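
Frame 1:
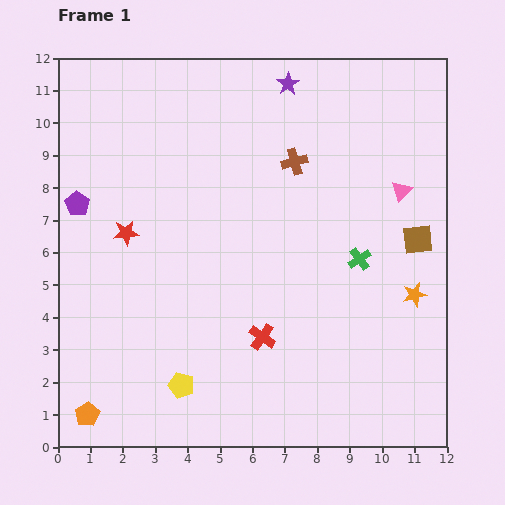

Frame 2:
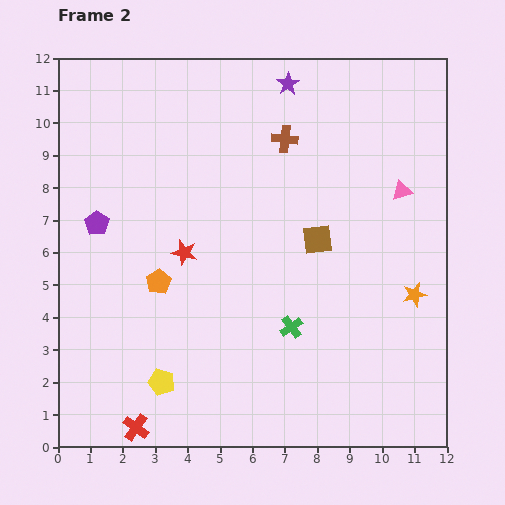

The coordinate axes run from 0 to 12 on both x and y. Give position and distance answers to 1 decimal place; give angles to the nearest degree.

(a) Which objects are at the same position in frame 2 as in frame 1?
the orange star, the pink triangle, the purple star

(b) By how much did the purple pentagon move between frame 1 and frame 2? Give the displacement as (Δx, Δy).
(0.6, -0.6)

The purple pentagon was at (0.6, 7.5) in frame 1 and (1.2, 6.9) in frame 2.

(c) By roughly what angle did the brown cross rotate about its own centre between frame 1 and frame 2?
20° clockwise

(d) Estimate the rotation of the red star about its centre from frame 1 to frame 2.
20° clockwise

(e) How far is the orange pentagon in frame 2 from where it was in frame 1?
4.7

The orange pentagon moved from (0.9, 1.0) to (3.1, 5.1), a distance of √(2.2² + 4.1²) ≈ 4.7.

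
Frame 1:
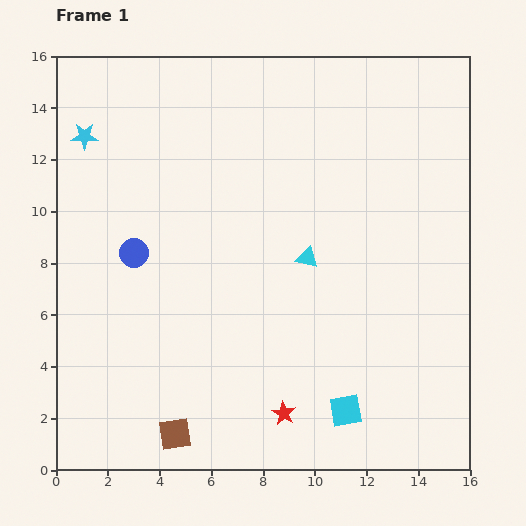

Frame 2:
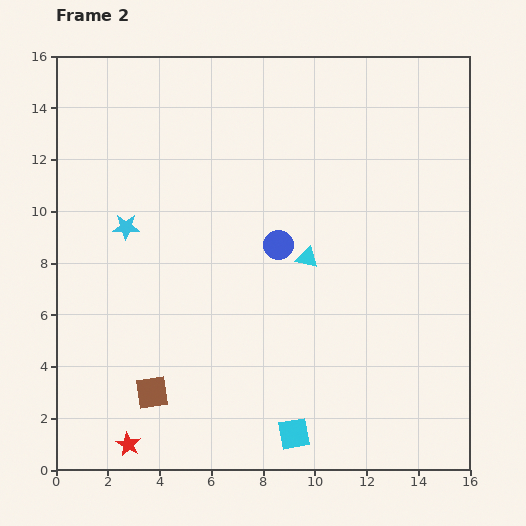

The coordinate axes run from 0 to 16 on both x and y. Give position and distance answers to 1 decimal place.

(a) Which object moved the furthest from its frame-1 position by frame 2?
the red star

(moved 6.1; next 5.6)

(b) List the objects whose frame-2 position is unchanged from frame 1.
the cyan triangle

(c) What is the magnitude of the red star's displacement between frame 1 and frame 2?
6.1

The red star moved from (8.8, 2.2) to (2.8, 1.0), a distance of √(6.0² + 1.2²) ≈ 6.1.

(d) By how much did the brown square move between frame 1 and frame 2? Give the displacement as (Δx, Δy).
(-0.9, 1.6)

The brown square was at (4.6, 1.4) in frame 1 and (3.7, 3.0) in frame 2.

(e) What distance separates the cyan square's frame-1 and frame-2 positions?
2.2

The cyan square moved from (11.2, 2.3) to (9.2, 1.4), a distance of √(2.0² + 0.9²) ≈ 2.2.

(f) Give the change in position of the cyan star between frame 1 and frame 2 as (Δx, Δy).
(1.6, -3.5)

The cyan star was at (1.1, 12.9) in frame 1 and (2.7, 9.4) in frame 2.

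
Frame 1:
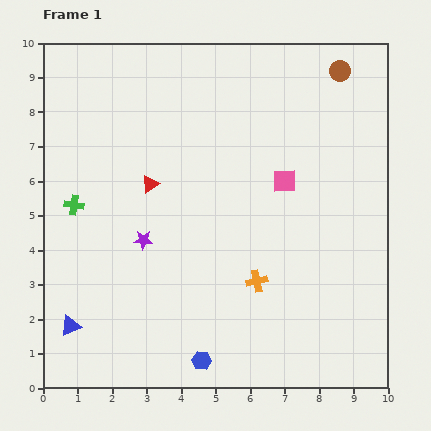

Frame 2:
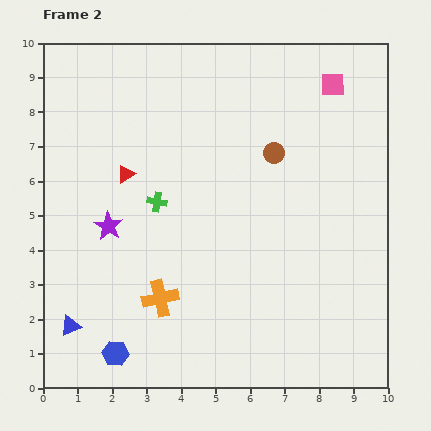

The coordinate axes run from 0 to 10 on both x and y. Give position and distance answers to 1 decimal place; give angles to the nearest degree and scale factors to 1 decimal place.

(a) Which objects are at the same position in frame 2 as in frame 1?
the blue triangle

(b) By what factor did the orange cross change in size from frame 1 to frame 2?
1.7×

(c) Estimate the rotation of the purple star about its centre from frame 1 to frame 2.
29° clockwise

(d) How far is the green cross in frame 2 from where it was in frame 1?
2.4

The green cross moved from (0.9, 5.3) to (3.3, 5.4), a distance of √(2.4² + 0.1²) ≈ 2.4.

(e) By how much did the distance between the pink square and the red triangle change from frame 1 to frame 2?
+2.6

Distance in frame 1: 3.9. Distance in frame 2: 6.5.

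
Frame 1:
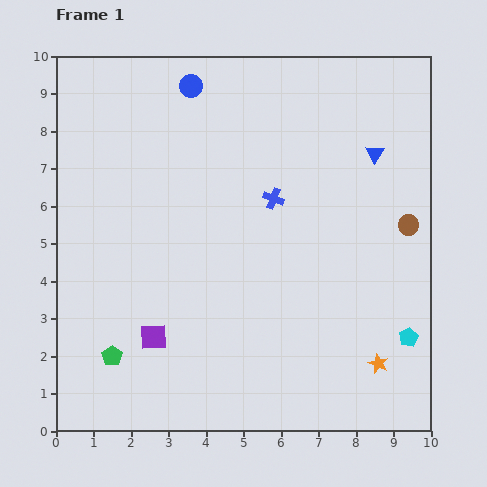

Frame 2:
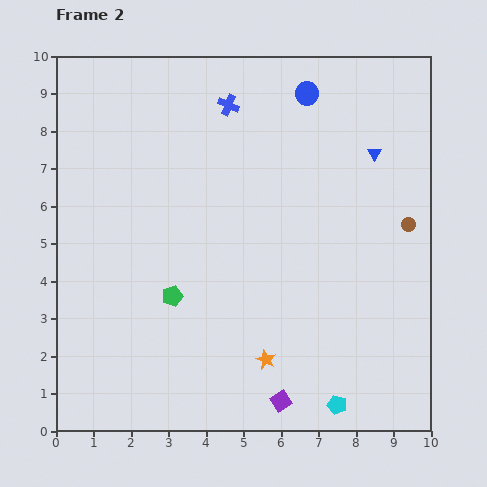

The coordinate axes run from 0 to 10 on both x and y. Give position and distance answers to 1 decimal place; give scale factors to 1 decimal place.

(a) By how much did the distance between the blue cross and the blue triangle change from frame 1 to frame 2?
+1.1

Distance in frame 1: 3.0. Distance in frame 2: 4.1.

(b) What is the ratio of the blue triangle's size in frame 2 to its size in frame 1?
0.7×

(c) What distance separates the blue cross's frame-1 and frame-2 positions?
2.8

The blue cross moved from (5.8, 6.2) to (4.6, 8.7), a distance of √(1.2² + 2.5²) ≈ 2.8.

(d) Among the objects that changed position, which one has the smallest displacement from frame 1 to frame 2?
the green pentagon

(moved 2.3)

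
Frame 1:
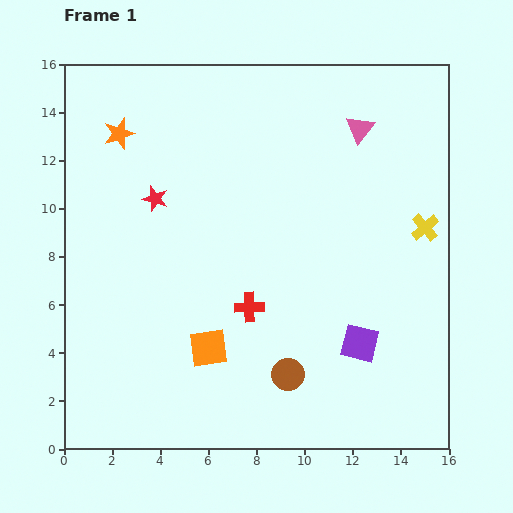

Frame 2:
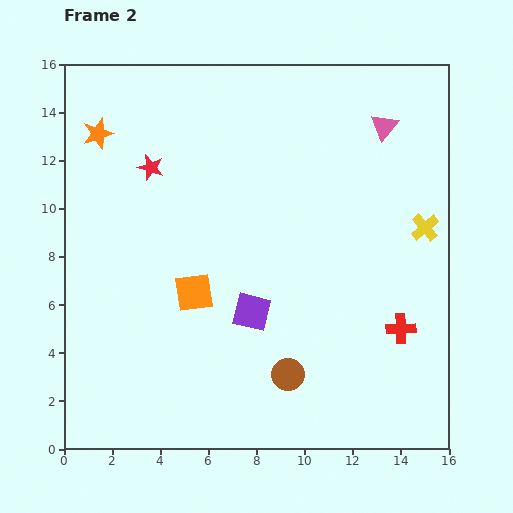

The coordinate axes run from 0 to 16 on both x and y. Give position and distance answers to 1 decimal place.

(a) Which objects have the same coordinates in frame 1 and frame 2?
the yellow cross, the brown circle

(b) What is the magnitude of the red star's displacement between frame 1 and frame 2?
1.3

The red star moved from (3.8, 10.4) to (3.6, 11.7), a distance of √(0.2² + 1.3²) ≈ 1.3.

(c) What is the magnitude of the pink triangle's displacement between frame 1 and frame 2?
1.0

The pink triangle moved from (12.3, 13.3) to (13.3, 13.4), a distance of √(1.0² + 0.1²) ≈ 1.0.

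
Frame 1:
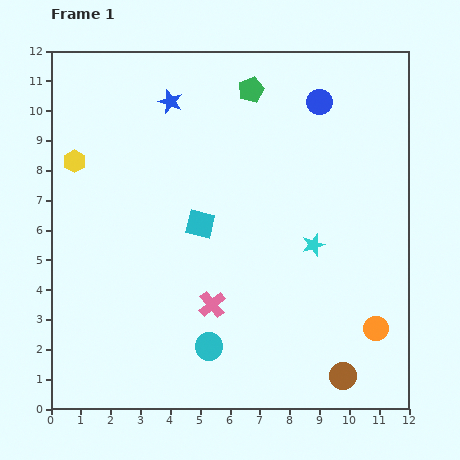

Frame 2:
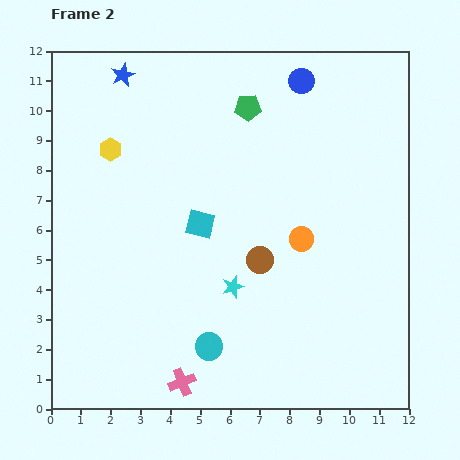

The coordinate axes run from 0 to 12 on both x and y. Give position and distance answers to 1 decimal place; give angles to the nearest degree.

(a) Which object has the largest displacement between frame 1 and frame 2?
the brown circle

(moved 4.8; next 3.9)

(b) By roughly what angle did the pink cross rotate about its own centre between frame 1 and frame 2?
18° clockwise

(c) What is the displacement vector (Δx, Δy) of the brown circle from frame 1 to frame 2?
(-2.8, 3.9)

The brown circle was at (9.8, 1.1) in frame 1 and (7.0, 5.0) in frame 2.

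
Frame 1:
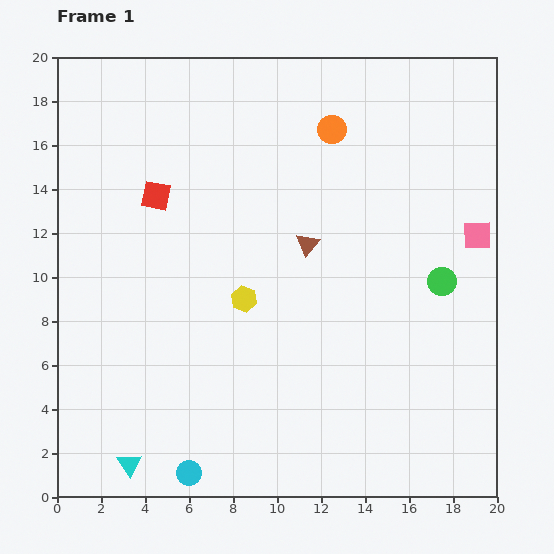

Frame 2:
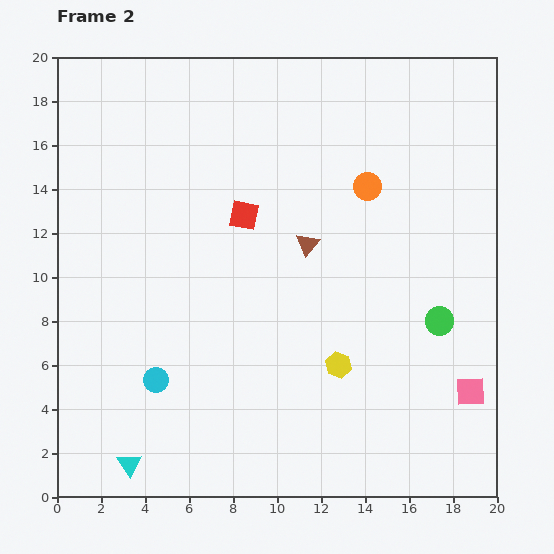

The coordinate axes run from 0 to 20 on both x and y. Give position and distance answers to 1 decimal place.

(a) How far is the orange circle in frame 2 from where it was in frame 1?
3.1

The orange circle moved from (12.5, 16.7) to (14.1, 14.1), a distance of √(1.6² + 2.6²) ≈ 3.1.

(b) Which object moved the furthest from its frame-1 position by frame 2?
the pink square

(moved 7.1; next 5.2)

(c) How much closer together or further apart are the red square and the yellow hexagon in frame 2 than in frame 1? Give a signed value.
+1.8

Distance in frame 1: 6.2. Distance in frame 2: 8.0.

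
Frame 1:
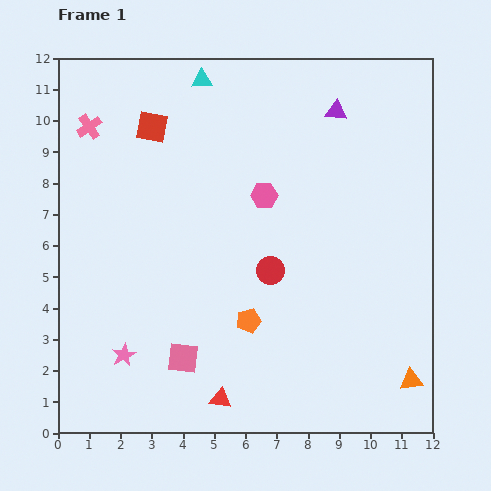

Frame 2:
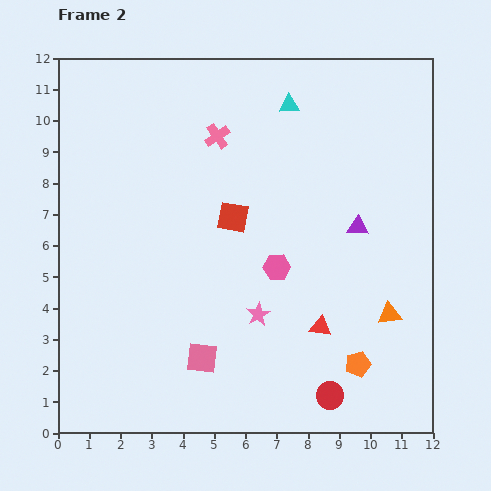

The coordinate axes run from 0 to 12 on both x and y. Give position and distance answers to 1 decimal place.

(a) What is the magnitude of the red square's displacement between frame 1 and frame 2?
3.9

The red square moved from (3.0, 9.8) to (5.6, 6.9), a distance of √(2.6² + 2.9²) ≈ 3.9.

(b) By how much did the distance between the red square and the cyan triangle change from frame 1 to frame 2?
+1.8

Distance in frame 1: 2.2. Distance in frame 2: 4.0.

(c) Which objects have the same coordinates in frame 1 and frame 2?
none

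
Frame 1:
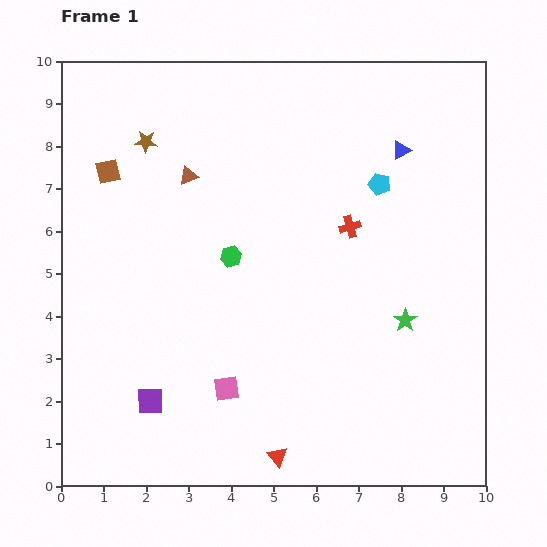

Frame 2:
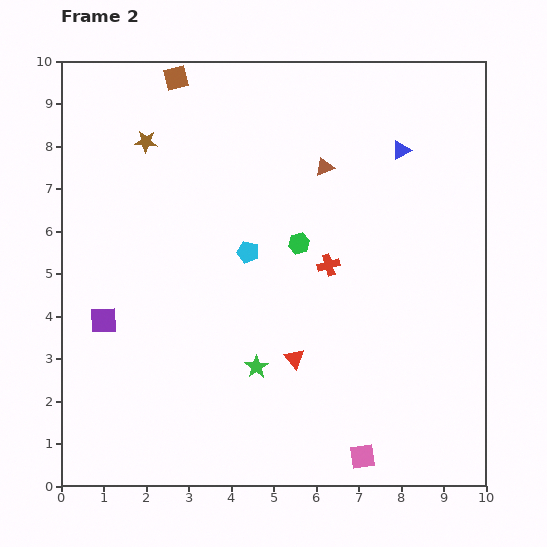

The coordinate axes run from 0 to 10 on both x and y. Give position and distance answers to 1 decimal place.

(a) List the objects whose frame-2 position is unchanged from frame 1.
the blue triangle, the brown star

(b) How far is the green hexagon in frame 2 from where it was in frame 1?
1.6

The green hexagon moved from (4.0, 5.4) to (5.6, 5.7), a distance of √(1.6² + 0.3²) ≈ 1.6.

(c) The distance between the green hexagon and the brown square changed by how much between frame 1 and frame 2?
+1.4

Distance in frame 1: 3.5. Distance in frame 2: 4.9.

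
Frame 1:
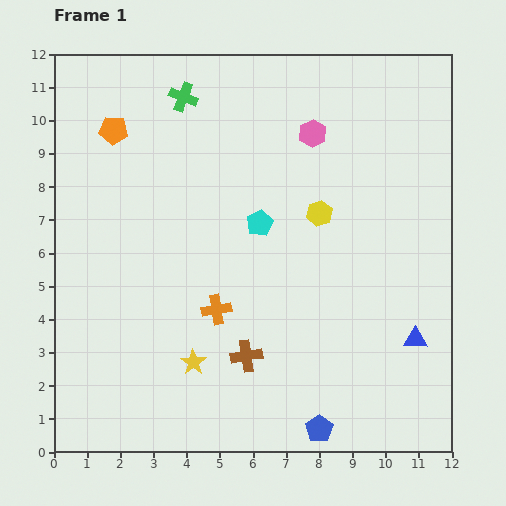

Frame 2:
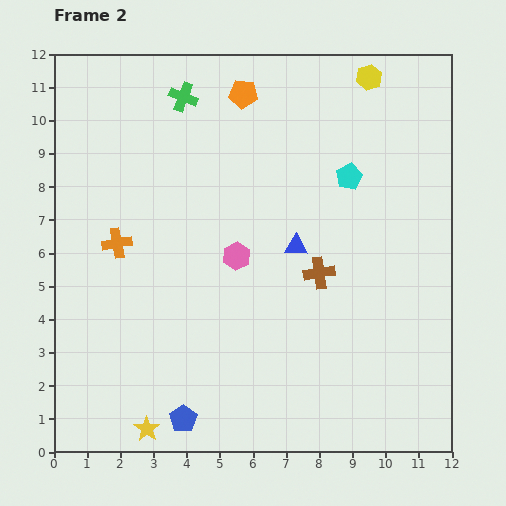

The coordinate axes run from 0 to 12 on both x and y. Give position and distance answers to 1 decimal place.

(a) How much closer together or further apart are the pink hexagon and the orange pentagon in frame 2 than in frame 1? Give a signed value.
-1.1

Distance in frame 1: 6.0. Distance in frame 2: 4.9.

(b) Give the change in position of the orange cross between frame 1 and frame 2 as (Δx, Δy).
(-3.0, 2.0)

The orange cross was at (4.9, 4.3) in frame 1 and (1.9, 6.3) in frame 2.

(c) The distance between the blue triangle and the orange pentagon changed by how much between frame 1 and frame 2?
-6.2

Distance in frame 1: 11.1. Distance in frame 2: 4.9.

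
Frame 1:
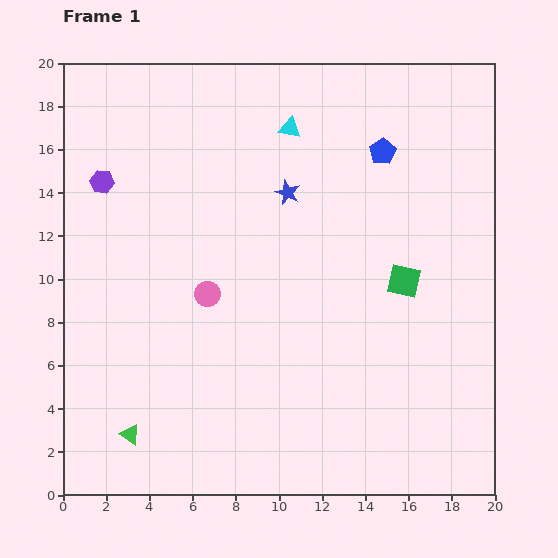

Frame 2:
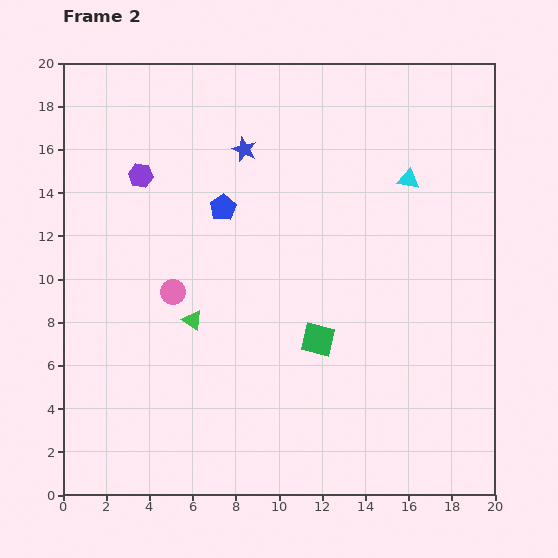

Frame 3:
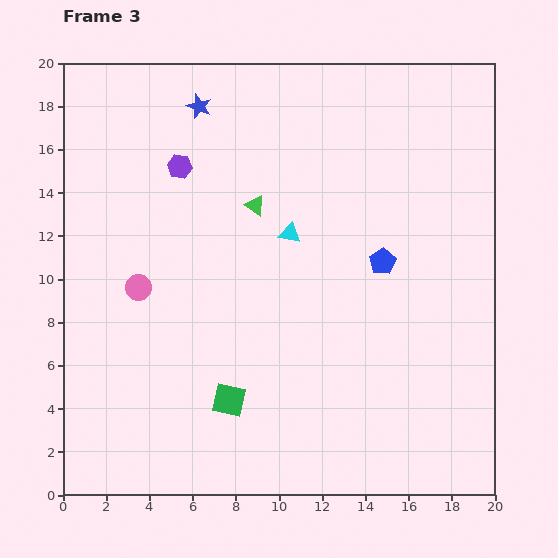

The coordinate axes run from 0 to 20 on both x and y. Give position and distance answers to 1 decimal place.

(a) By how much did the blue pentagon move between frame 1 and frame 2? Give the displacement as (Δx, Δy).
(-7.4, -2.6)

The blue pentagon was at (14.8, 15.9) in frame 1 and (7.4, 13.3) in frame 2.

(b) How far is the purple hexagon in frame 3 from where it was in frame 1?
3.7

The purple hexagon moved from (1.8, 14.5) to (5.4, 15.2), a distance of √(3.6² + 0.7²) ≈ 3.7.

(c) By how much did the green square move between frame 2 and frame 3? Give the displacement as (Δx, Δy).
(-4.1, -2.8)

The green square was at (11.8, 7.2) in frame 2 and (7.7, 4.4) in frame 3.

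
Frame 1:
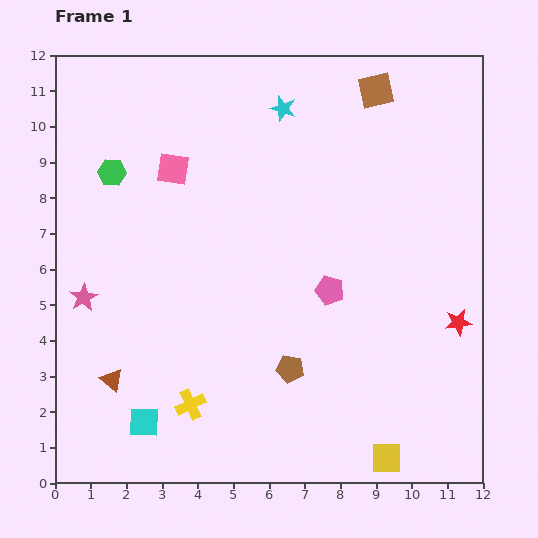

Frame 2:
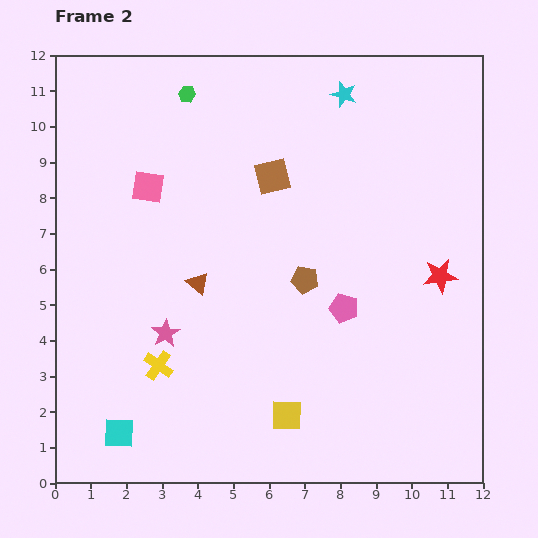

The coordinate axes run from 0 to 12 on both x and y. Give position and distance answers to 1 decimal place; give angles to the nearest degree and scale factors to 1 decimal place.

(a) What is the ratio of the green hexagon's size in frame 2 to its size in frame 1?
0.6×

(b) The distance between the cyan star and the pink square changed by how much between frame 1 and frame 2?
+2.6

Distance in frame 1: 3.5. Distance in frame 2: 6.1.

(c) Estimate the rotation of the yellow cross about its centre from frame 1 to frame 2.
30° counter-clockwise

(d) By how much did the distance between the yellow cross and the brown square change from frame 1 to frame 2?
-4.0

Distance in frame 1: 10.2. Distance in frame 2: 6.2.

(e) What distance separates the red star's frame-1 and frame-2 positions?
1.4

The red star moved from (11.3, 4.5) to (10.8, 5.8), a distance of √(0.5² + 1.3²) ≈ 1.4.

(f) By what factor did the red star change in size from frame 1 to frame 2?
1.3×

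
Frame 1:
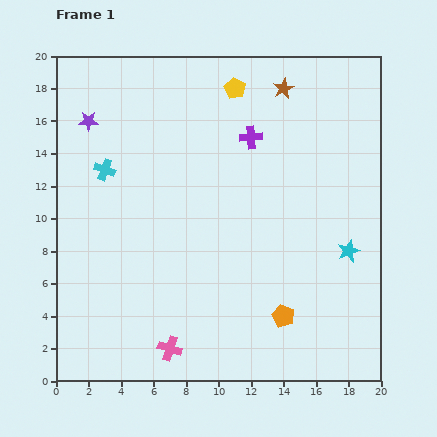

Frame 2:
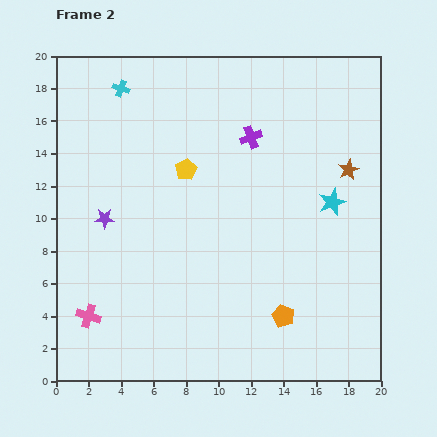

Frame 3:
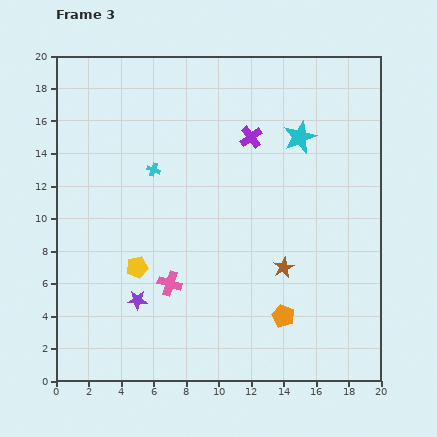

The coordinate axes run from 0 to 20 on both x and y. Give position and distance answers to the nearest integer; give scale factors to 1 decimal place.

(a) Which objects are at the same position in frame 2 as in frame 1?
the purple cross, the orange pentagon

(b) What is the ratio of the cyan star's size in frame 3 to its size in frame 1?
1.4×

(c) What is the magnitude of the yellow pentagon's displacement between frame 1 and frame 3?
13

The yellow pentagon moved from (11, 18) to (5, 7), a distance of √(6² + 11²) ≈ 13.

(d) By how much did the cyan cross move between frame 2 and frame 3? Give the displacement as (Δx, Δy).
(2, -5)

The cyan cross was at (4, 18) in frame 2 and (6, 13) in frame 3.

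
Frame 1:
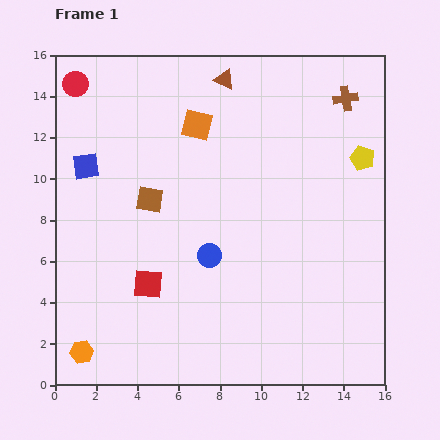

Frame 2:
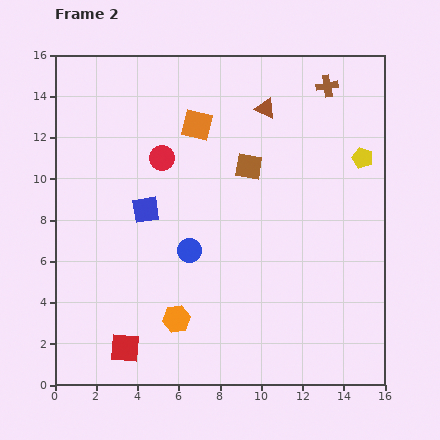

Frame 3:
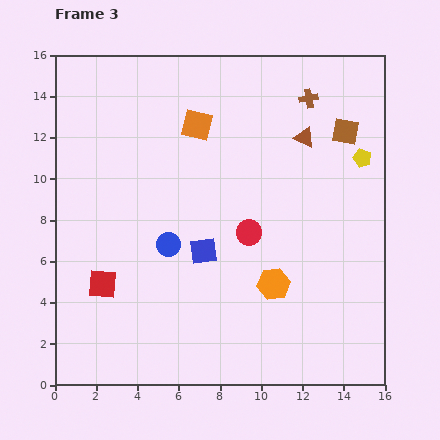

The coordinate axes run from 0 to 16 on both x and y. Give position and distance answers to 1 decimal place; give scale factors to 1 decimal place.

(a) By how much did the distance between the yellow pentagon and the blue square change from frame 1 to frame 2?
-2.6

Distance in frame 1: 13.4. Distance in frame 2: 10.8.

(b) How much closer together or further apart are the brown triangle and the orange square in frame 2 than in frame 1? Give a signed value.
+0.8

Distance in frame 1: 2.6. Distance in frame 2: 3.4.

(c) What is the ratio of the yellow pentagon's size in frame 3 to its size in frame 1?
0.7×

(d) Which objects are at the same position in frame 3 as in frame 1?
the orange square, the yellow pentagon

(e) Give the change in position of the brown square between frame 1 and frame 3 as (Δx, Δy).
(9.5, 3.3)

The brown square was at (4.6, 9.0) in frame 1 and (14.1, 12.3) in frame 3.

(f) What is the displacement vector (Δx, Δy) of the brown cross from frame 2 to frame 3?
(-0.9, -0.6)

The brown cross was at (13.2, 14.5) in frame 2 and (12.3, 13.9) in frame 3.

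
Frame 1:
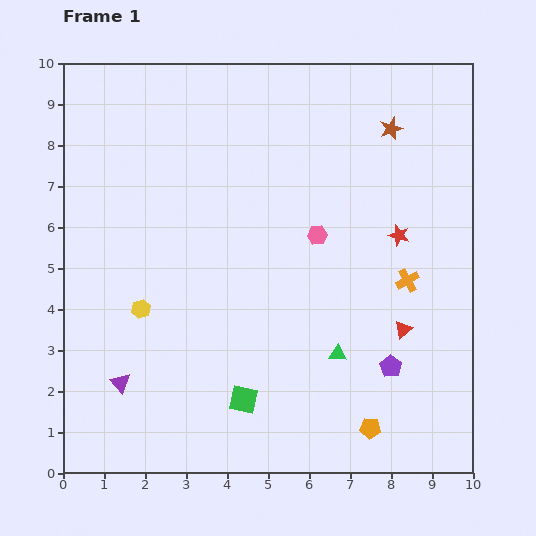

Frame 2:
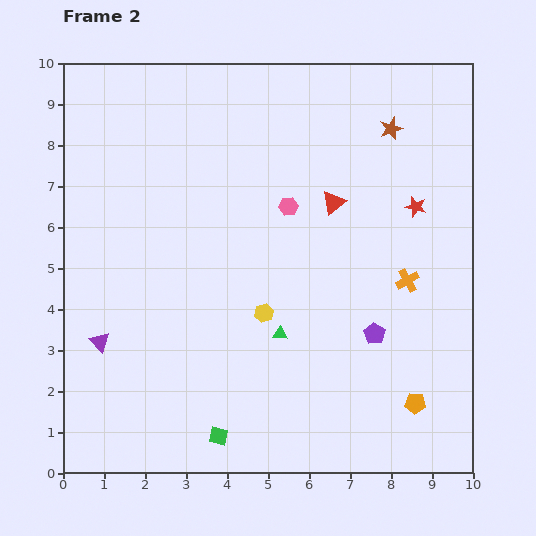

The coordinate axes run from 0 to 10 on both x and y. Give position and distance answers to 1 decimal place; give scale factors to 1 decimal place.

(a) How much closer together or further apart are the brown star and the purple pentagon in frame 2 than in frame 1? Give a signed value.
-0.8

Distance in frame 1: 5.8. Distance in frame 2: 5.0.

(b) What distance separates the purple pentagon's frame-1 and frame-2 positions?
0.9

The purple pentagon moved from (8.0, 2.6) to (7.6, 3.4), a distance of √(0.4² + 0.8²) ≈ 0.9.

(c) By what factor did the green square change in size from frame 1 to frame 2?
0.7×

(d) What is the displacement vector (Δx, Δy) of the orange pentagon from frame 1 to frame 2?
(1.1, 0.6)

The orange pentagon was at (7.5, 1.1) in frame 1 and (8.6, 1.7) in frame 2.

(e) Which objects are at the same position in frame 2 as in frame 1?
the brown star, the orange cross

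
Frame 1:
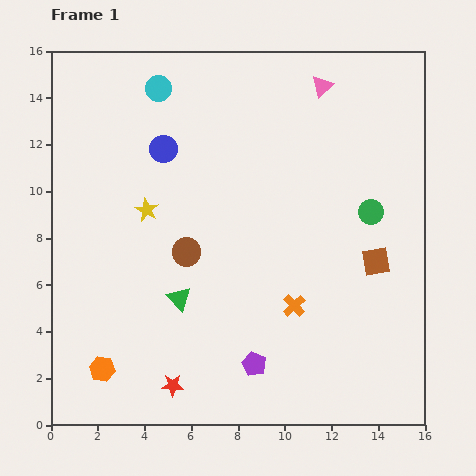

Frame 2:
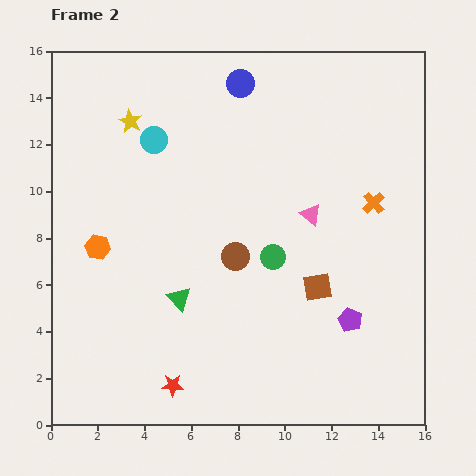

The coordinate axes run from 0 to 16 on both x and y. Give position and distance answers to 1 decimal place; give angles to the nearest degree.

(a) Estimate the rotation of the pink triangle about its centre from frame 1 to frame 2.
39° counter-clockwise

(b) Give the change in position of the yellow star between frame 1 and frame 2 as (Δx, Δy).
(-0.7, 3.8)

The yellow star was at (4.1, 9.2) in frame 1 and (3.4, 13.0) in frame 2.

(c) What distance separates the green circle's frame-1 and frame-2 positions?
4.6

The green circle moved from (13.7, 9.1) to (9.5, 7.2), a distance of √(4.2² + 1.9²) ≈ 4.6.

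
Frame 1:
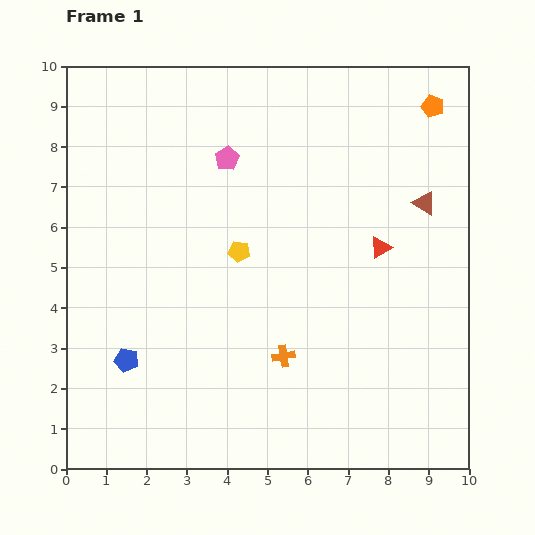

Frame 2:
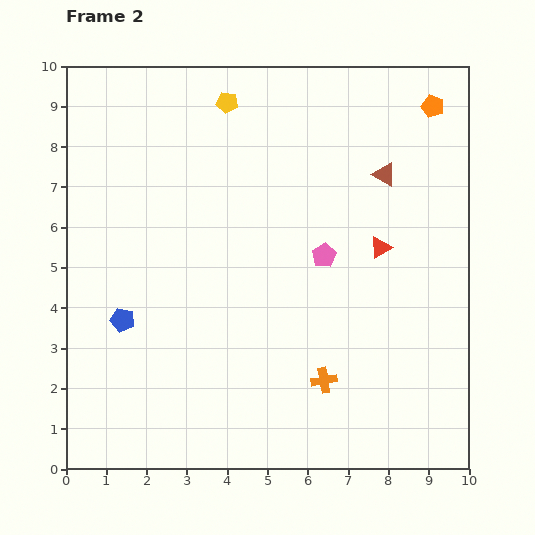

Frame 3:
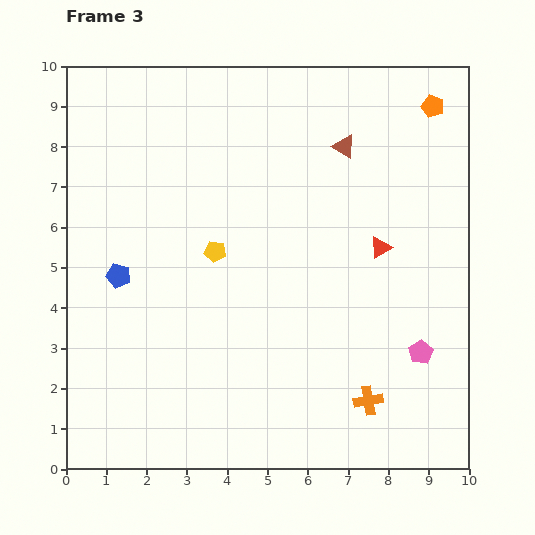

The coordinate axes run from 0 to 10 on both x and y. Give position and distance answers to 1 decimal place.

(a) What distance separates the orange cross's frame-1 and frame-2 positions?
1.2

The orange cross moved from (5.4, 2.8) to (6.4, 2.2), a distance of √(1.0² + 0.6²) ≈ 1.2.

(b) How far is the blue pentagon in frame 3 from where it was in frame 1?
2.1

The blue pentagon moved from (1.5, 2.7) to (1.3, 4.8), a distance of √(0.2² + 2.1²) ≈ 2.1.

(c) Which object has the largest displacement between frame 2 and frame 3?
the yellow pentagon

(moved 3.7; next 3.4)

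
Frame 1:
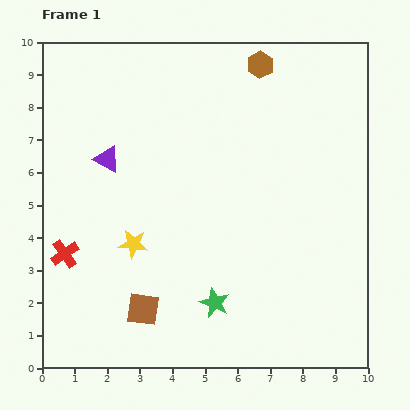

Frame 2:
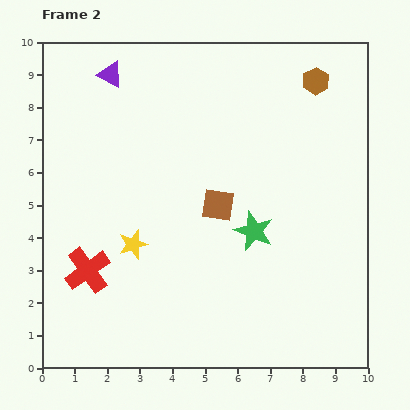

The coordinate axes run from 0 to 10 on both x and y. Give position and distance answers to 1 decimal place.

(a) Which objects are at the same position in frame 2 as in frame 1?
the yellow star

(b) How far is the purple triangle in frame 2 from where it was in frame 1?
2.6

The purple triangle moved from (2.0, 6.4) to (2.1, 9.0), a distance of √(0.1² + 2.6²) ≈ 2.6.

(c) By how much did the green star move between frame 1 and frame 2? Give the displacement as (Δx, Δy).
(1.2, 2.2)

The green star was at (5.3, 2.0) in frame 1 and (6.5, 4.2) in frame 2.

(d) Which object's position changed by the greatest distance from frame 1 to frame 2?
the brown square

(moved 3.9; next 2.6)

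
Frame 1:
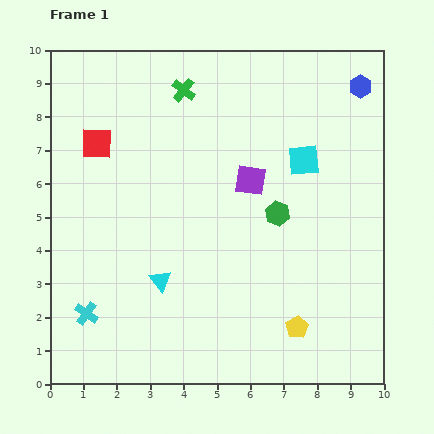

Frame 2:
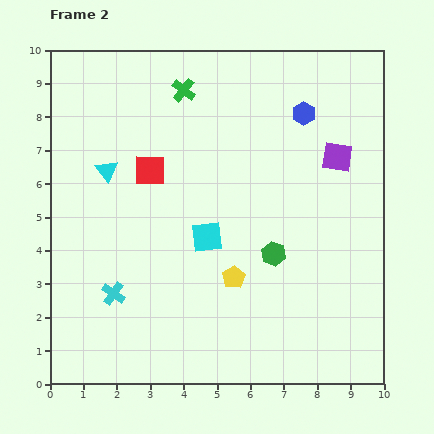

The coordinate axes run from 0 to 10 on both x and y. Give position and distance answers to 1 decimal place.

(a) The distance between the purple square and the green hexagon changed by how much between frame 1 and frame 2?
+2.2

Distance in frame 1: 1.3. Distance in frame 2: 3.5.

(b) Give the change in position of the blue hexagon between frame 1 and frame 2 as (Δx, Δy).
(-1.7, -0.8)

The blue hexagon was at (9.3, 8.9) in frame 1 and (7.6, 8.1) in frame 2.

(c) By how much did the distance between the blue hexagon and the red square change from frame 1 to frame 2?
-3.2

Distance in frame 1: 8.1. Distance in frame 2: 4.9.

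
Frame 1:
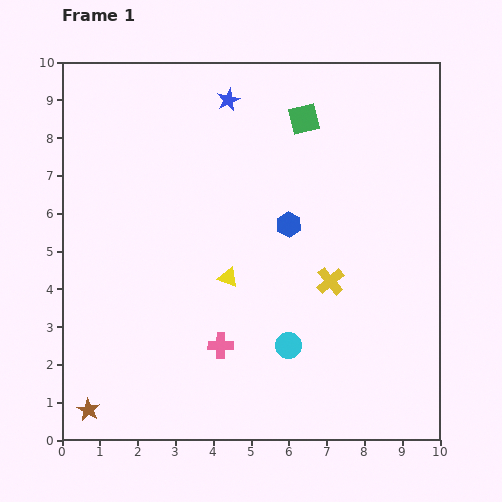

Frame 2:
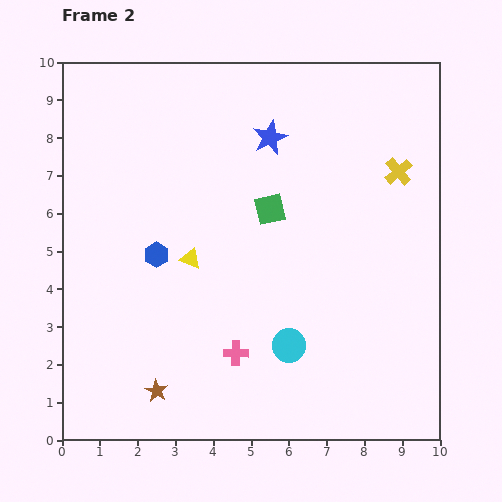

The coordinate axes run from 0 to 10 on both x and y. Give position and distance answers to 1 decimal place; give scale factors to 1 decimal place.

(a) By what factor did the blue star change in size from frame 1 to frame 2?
1.5×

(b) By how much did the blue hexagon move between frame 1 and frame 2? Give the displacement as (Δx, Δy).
(-3.5, -0.8)

The blue hexagon was at (6.0, 5.7) in frame 1 and (2.5, 4.9) in frame 2.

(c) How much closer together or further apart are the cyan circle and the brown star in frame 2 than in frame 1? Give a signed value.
-1.9

Distance in frame 1: 5.6. Distance in frame 2: 3.7.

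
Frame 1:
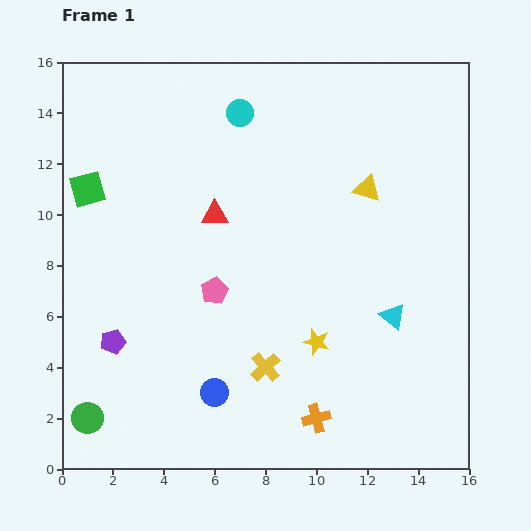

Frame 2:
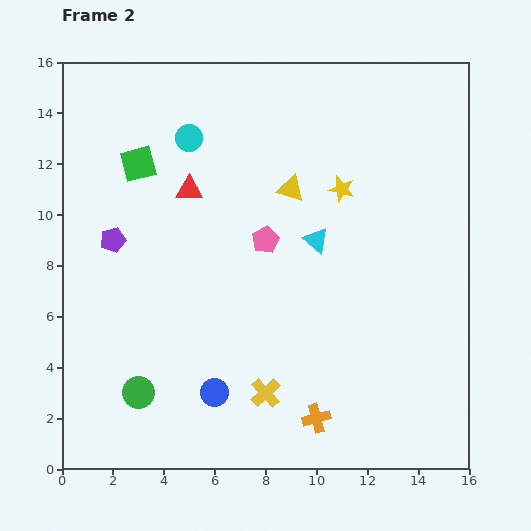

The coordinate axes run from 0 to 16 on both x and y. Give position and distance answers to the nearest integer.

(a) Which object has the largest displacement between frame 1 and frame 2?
the yellow star

(moved 6; next 4)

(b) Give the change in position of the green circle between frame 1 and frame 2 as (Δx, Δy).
(2, 1)

The green circle was at (1, 2) in frame 1 and (3, 3) in frame 2.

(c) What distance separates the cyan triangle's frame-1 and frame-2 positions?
4

The cyan triangle moved from (13, 6) to (10, 9), a distance of √(3² + 3²) ≈ 4.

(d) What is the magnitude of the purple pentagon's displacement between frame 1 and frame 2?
4

The purple pentagon moved from (2, 5) to (2, 9), a distance of √(0² + 4²) ≈ 4.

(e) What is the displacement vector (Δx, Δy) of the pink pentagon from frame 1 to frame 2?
(2, 2)

The pink pentagon was at (6, 7) in frame 1 and (8, 9) in frame 2.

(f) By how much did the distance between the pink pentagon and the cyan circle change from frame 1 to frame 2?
-2

Distance in frame 1: 7. Distance in frame 2: 5.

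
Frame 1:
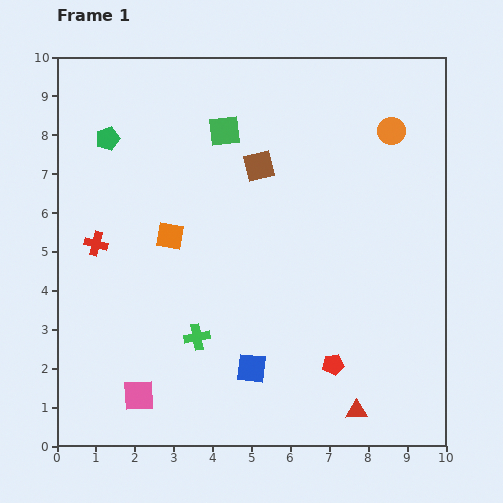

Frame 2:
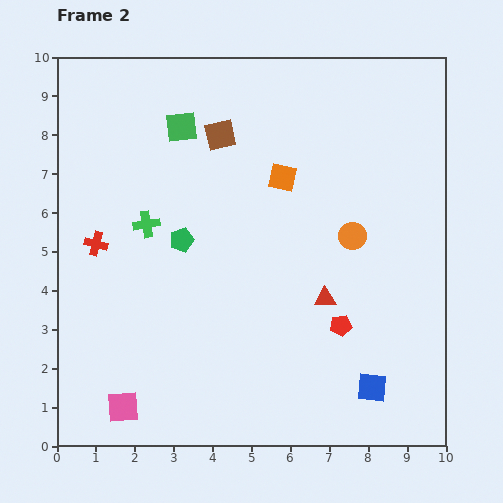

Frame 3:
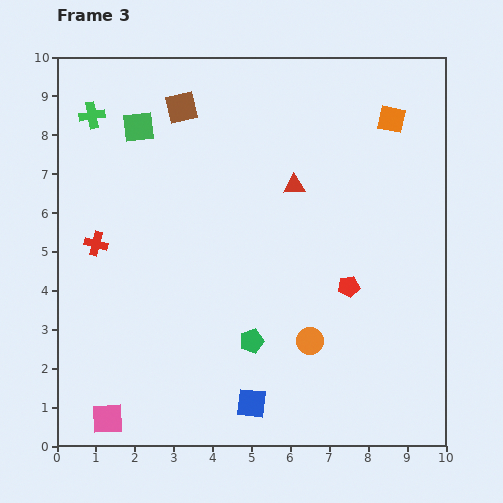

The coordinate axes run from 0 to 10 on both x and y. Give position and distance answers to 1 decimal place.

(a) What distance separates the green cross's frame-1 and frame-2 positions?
3.2

The green cross moved from (3.6, 2.8) to (2.3, 5.7), a distance of √(1.3² + 2.9²) ≈ 3.2.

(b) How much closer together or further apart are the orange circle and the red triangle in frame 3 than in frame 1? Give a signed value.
-3.3

Distance in frame 1: 7.3. Distance in frame 3: 4.0.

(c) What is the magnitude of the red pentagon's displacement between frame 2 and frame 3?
1.0

The red pentagon moved from (7.3, 3.1) to (7.5, 4.1), a distance of √(0.2² + 1.0²) ≈ 1.0.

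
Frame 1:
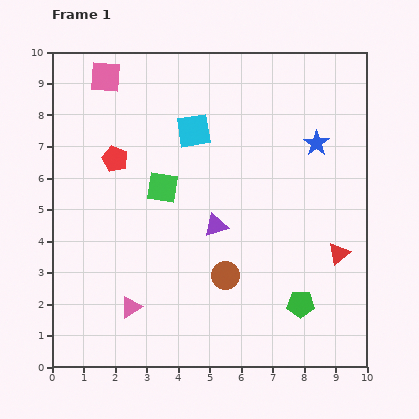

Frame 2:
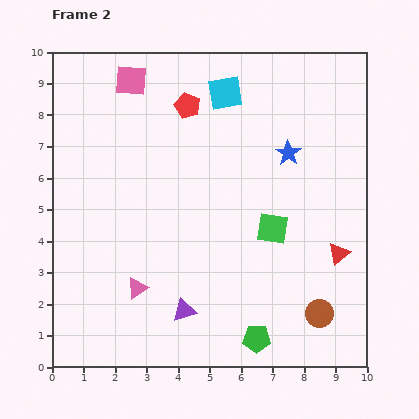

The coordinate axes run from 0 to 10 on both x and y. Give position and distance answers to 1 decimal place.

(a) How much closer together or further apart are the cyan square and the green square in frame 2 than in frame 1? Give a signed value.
+2.5

Distance in frame 1: 2.1. Distance in frame 2: 4.6.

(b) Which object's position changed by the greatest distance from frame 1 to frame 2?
the green square

(moved 3.7; next 3.2)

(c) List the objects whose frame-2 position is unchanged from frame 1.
the red triangle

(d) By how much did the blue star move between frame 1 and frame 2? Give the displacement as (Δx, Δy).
(-0.9, -0.3)

The blue star was at (8.4, 7.1) in frame 1 and (7.5, 6.8) in frame 2.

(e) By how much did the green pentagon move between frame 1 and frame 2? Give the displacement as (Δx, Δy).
(-1.4, -1.1)

The green pentagon was at (7.9, 2.0) in frame 1 and (6.5, 0.9) in frame 2.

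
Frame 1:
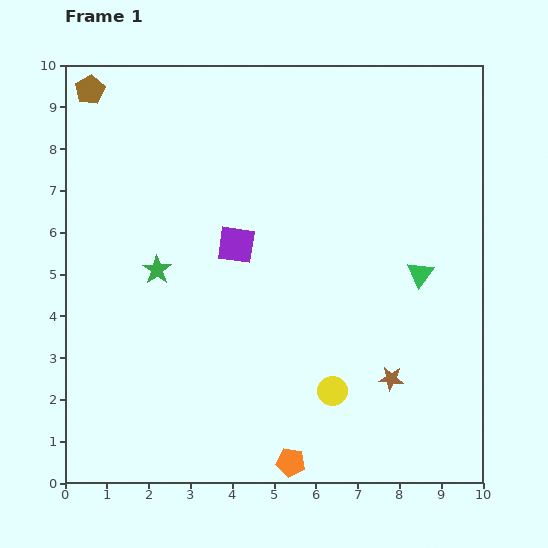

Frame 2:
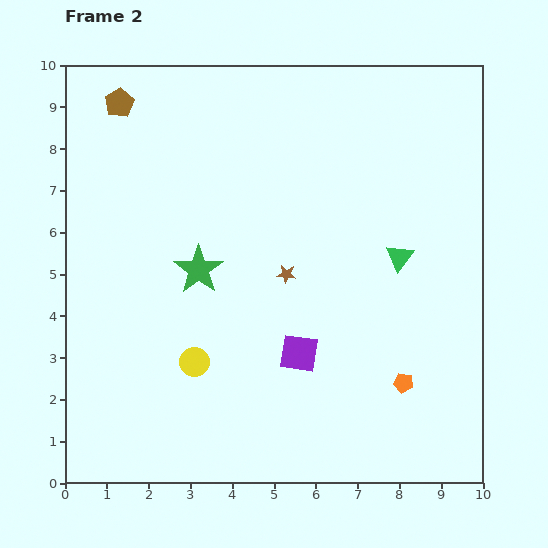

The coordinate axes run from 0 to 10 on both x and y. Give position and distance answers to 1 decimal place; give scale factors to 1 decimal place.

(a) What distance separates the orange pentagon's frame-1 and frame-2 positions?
3.3

The orange pentagon moved from (5.4, 0.5) to (8.1, 2.4), a distance of √(2.7² + 1.9²) ≈ 3.3.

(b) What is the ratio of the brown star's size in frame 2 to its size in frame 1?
0.8×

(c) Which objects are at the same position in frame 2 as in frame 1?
none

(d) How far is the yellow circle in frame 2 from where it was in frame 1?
3.4

The yellow circle moved from (6.4, 2.2) to (3.1, 2.9), a distance of √(3.3² + 0.7²) ≈ 3.4.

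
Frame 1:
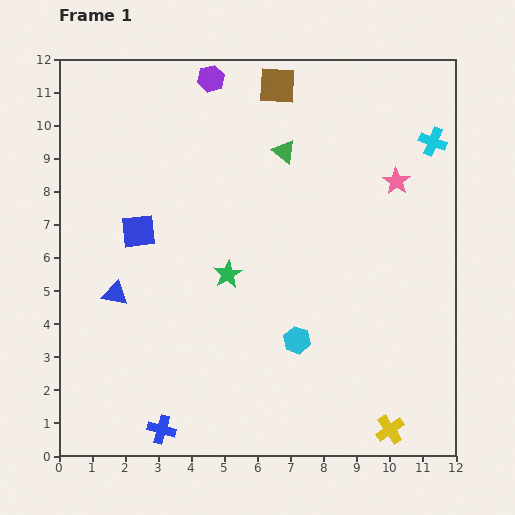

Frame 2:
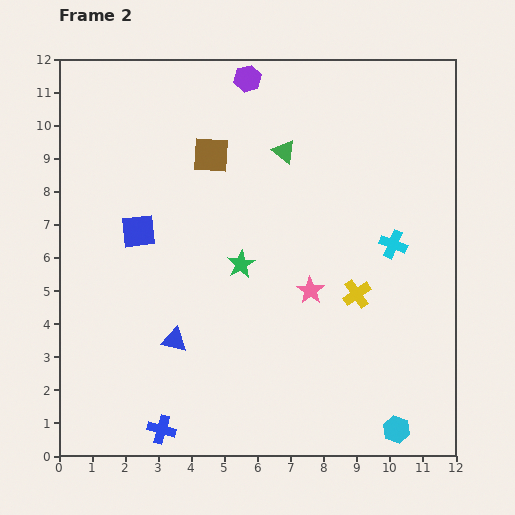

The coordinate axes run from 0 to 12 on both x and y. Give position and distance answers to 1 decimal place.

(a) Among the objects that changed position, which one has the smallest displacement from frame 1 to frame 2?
the green star

(moved 0.5)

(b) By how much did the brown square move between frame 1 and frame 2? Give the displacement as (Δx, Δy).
(-2.0, -2.1)

The brown square was at (6.6, 11.2) in frame 1 and (4.6, 9.1) in frame 2.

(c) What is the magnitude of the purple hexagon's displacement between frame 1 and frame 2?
1.1

The purple hexagon moved from (4.6, 11.4) to (5.7, 11.4), a distance of √(1.1² + 0.0²) ≈ 1.1.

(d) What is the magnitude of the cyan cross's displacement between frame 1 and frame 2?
3.3

The cyan cross moved from (11.3, 9.5) to (10.1, 6.4), a distance of √(1.2² + 3.1²) ≈ 3.3.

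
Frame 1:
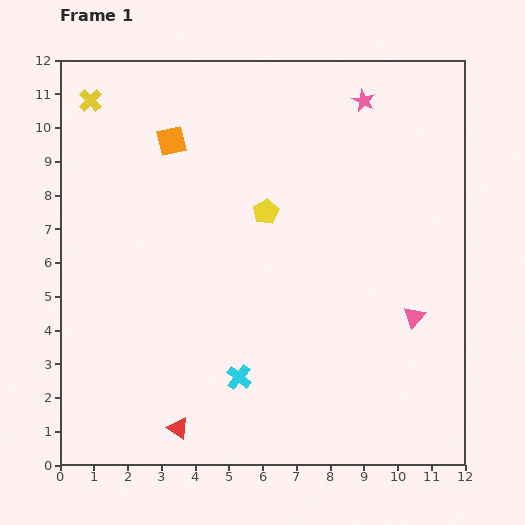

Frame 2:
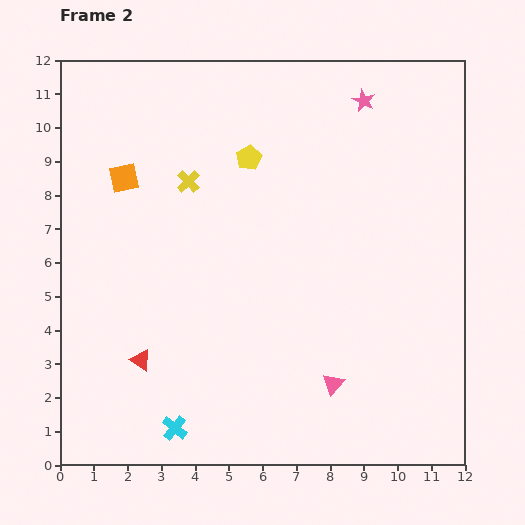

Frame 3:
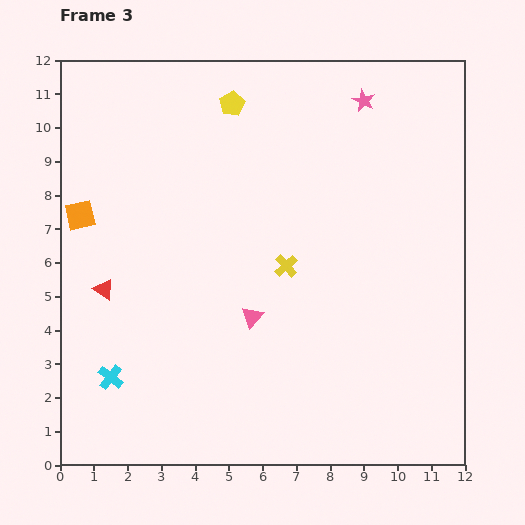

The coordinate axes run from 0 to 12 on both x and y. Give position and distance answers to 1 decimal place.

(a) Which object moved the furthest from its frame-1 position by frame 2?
the yellow cross

(moved 3.8; next 3.1)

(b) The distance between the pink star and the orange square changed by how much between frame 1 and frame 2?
+1.7

Distance in frame 1: 5.8. Distance in frame 2: 7.5.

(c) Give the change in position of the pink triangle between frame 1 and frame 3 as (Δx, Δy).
(-4.8, 0.0)

The pink triangle was at (10.5, 4.4) in frame 1 and (5.7, 4.4) in frame 3.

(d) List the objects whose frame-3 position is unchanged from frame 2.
the pink star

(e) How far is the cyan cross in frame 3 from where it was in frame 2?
2.4

The cyan cross moved from (3.4, 1.1) to (1.5, 2.6), a distance of √(1.9² + 1.5²) ≈ 2.4.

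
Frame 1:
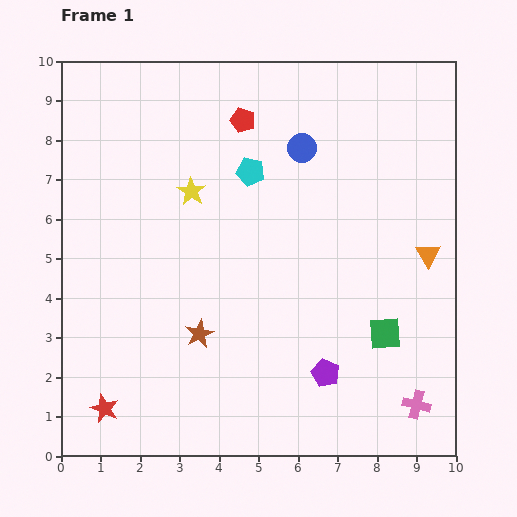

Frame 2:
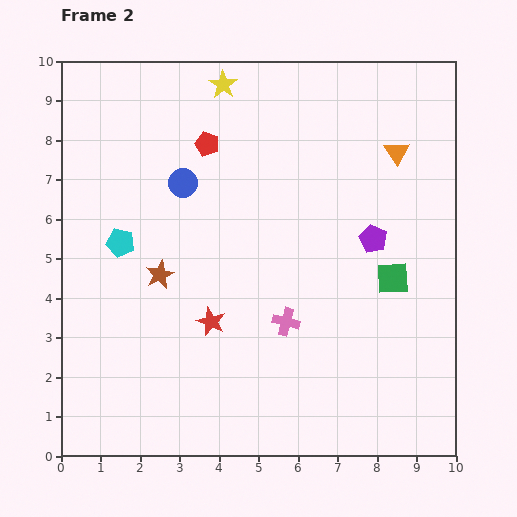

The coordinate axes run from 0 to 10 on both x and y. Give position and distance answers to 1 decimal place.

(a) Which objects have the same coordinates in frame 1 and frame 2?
none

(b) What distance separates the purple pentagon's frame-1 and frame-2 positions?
3.6

The purple pentagon moved from (6.7, 2.1) to (7.9, 5.5), a distance of √(1.2² + 3.4²) ≈ 3.6.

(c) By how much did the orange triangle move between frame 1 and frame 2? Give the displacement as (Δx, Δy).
(-0.8, 2.6)

The orange triangle was at (9.3, 5.1) in frame 1 and (8.5, 7.7) in frame 2.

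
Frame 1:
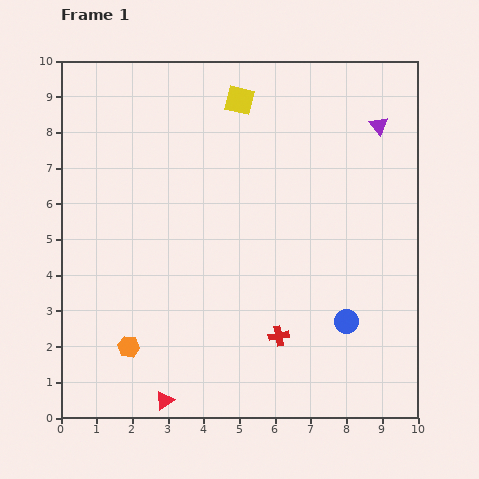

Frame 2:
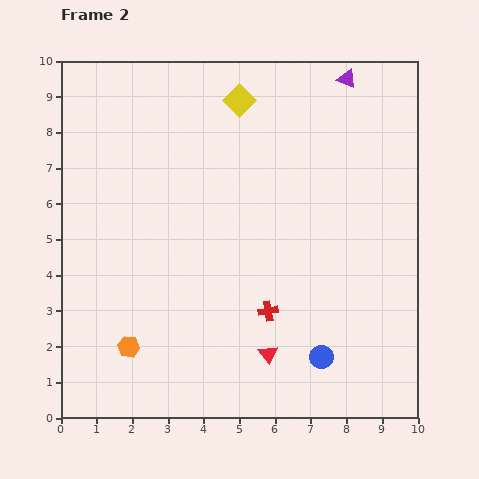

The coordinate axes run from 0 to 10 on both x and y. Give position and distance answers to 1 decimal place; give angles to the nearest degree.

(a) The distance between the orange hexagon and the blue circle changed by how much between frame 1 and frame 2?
-0.7

Distance in frame 1: 6.1. Distance in frame 2: 5.4.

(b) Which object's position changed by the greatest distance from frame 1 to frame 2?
the red triangle

(moved 3.2; next 1.6)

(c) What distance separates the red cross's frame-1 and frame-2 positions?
0.8

The red cross moved from (6.1, 2.3) to (5.8, 3.0), a distance of √(0.3² + 0.7²) ≈ 0.8.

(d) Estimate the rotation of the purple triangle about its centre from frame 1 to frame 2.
27° counter-clockwise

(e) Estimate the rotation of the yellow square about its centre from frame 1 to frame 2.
32° clockwise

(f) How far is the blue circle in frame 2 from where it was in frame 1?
1.2

The blue circle moved from (8.0, 2.7) to (7.3, 1.7), a distance of √(0.7² + 1.0²) ≈ 1.2.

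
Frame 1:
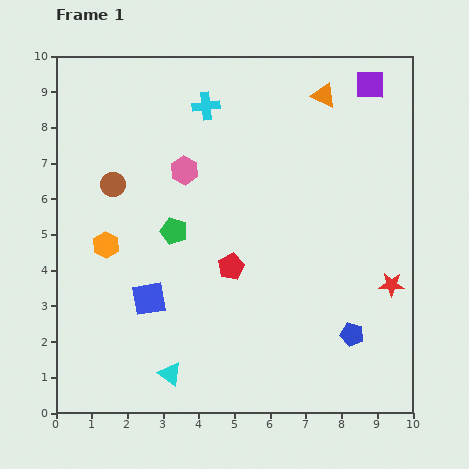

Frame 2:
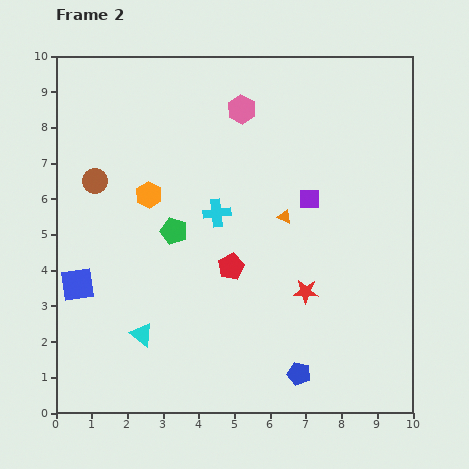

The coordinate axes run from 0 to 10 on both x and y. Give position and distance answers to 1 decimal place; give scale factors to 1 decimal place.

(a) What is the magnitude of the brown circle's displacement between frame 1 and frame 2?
0.5

The brown circle moved from (1.6, 6.4) to (1.1, 6.5), a distance of √(0.5² + 0.1²) ≈ 0.5.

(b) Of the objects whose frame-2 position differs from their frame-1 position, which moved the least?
the brown circle

(moved 0.5)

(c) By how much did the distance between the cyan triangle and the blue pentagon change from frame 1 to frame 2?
-0.7

Distance in frame 1: 5.2. Distance in frame 2: 4.5.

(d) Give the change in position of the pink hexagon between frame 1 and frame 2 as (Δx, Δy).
(1.6, 1.7)

The pink hexagon was at (3.6, 6.8) in frame 1 and (5.2, 8.5) in frame 2.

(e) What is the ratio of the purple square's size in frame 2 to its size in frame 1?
0.7×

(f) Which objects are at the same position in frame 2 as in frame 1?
the red pentagon, the green pentagon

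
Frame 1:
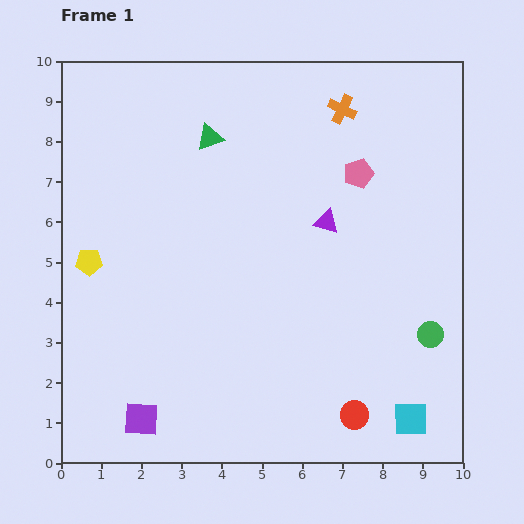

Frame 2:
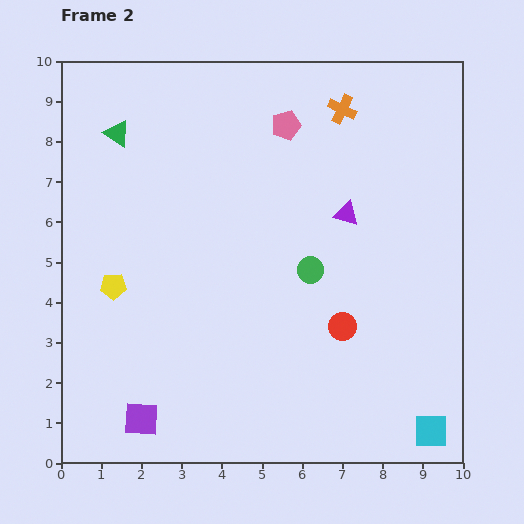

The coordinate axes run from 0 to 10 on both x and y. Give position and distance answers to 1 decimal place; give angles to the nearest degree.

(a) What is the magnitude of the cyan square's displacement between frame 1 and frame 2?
0.6

The cyan square moved from (8.7, 1.1) to (9.2, 0.8), a distance of √(0.5² + 0.3²) ≈ 0.6.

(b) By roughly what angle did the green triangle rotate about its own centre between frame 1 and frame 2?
53° clockwise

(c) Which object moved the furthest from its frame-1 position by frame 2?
the green circle

(moved 3.4; next 2.3)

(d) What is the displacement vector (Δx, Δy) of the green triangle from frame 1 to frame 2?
(-2.3, 0.1)

The green triangle was at (3.7, 8.1) in frame 1 and (1.4, 8.2) in frame 2.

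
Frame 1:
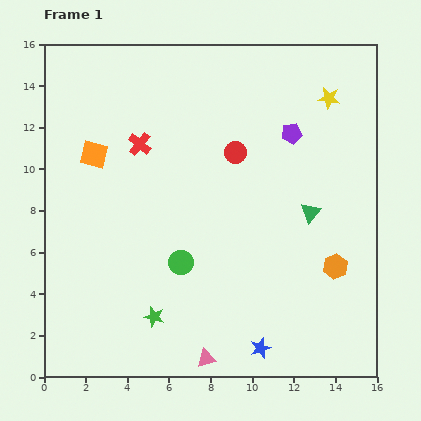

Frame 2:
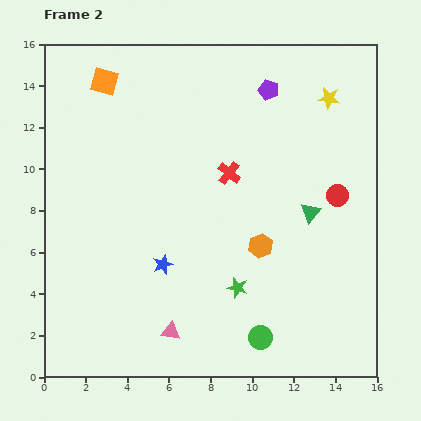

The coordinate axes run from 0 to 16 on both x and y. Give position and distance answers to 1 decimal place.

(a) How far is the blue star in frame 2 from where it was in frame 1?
6.2

The blue star moved from (10.4, 1.4) to (5.7, 5.4), a distance of √(4.7² + 4.0²) ≈ 6.2.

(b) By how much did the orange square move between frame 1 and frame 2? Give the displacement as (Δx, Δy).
(0.5, 3.5)

The orange square was at (2.4, 10.7) in frame 1 and (2.9, 14.2) in frame 2.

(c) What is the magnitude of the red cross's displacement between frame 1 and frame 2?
4.5

The red cross moved from (4.6, 11.2) to (8.9, 9.8), a distance of √(4.3² + 1.4²) ≈ 4.5.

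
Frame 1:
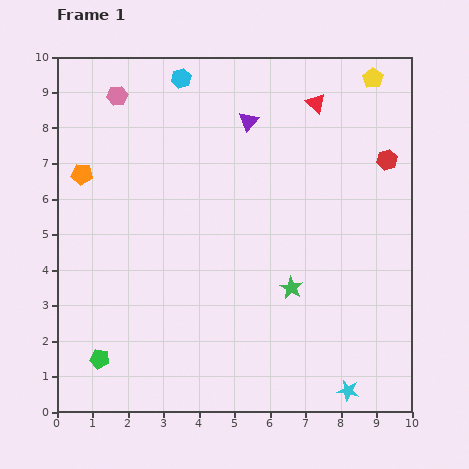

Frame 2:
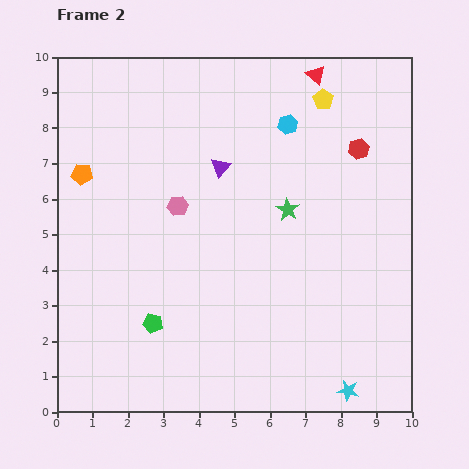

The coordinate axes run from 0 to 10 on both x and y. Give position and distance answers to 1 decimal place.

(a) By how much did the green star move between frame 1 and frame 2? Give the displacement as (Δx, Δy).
(-0.1, 2.2)

The green star was at (6.6, 3.5) in frame 1 and (6.5, 5.7) in frame 2.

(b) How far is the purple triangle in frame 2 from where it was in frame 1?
1.5

The purple triangle moved from (5.4, 8.2) to (4.6, 6.9), a distance of √(0.8² + 1.3²) ≈ 1.5.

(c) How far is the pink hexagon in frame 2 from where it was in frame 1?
3.5

The pink hexagon moved from (1.7, 8.9) to (3.4, 5.8), a distance of √(1.7² + 3.1²) ≈ 3.5.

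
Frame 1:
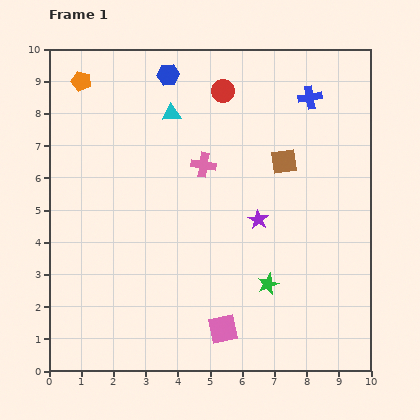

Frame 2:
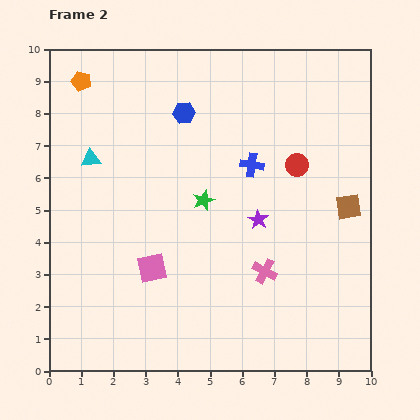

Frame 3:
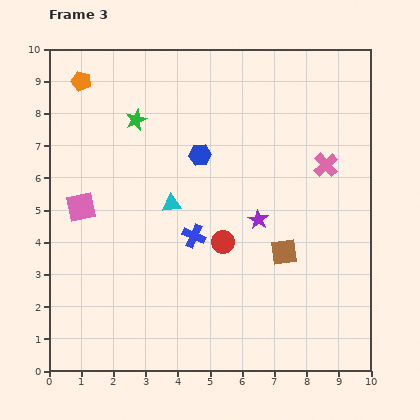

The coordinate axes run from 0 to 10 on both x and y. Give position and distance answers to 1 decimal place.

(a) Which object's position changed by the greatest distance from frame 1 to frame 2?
the pink cross

(moved 3.8; next 3.3)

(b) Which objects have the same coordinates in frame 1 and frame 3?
the orange pentagon, the purple star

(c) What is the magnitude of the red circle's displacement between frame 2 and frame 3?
3.3

The red circle moved from (7.7, 6.4) to (5.4, 4.0), a distance of √(2.3² + 2.4²) ≈ 3.3.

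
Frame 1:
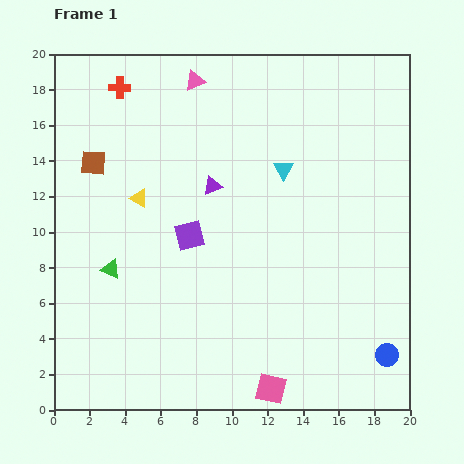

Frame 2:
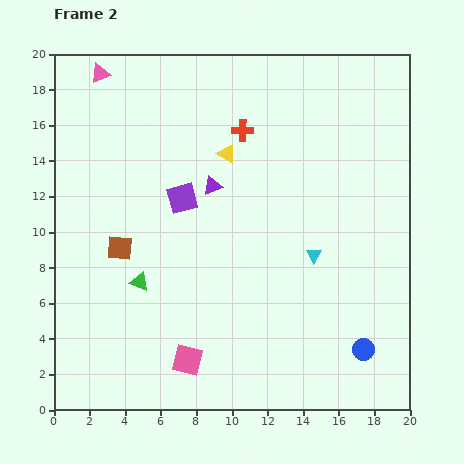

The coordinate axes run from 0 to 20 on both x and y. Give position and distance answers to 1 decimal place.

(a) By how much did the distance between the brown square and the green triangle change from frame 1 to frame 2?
-3.9

Distance in frame 1: 6.1. Distance in frame 2: 2.2.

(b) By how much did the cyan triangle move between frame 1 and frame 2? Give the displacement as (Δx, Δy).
(1.7, -4.8)

The cyan triangle was at (12.9, 13.5) in frame 1 and (14.6, 8.7) in frame 2.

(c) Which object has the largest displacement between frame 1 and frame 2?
the red cross

(moved 7.3; next 5.5)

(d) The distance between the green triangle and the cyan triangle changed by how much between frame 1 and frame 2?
-1.3

Distance in frame 1: 11.2. Distance in frame 2: 9.9.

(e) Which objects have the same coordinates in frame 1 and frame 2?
the purple triangle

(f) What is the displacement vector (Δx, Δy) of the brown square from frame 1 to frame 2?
(1.5, -4.8)

The brown square was at (2.2, 13.9) in frame 1 and (3.7, 9.1) in frame 2.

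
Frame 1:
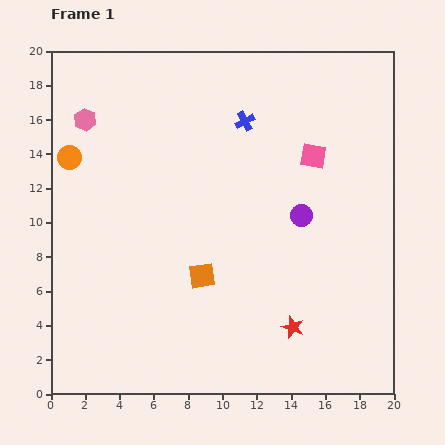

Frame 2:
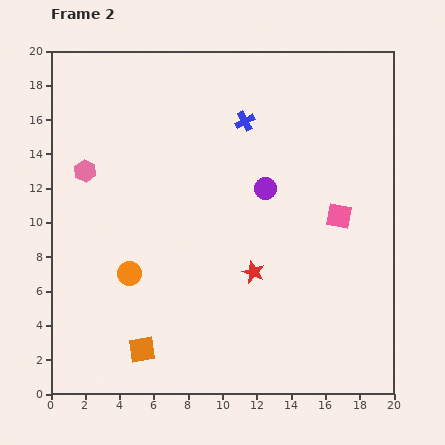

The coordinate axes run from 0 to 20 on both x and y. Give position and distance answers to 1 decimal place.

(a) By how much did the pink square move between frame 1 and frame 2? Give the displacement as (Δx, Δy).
(1.5, -3.5)

The pink square was at (15.3, 13.9) in frame 1 and (16.8, 10.4) in frame 2.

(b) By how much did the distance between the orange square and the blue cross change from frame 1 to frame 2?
+5.3

Distance in frame 1: 9.3. Distance in frame 2: 14.6.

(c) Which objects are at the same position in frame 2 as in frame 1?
the blue cross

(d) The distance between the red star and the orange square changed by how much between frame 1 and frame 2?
+1.8

Distance in frame 1: 6.1. Distance in frame 2: 7.9.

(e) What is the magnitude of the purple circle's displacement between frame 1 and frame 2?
2.6

The purple circle moved from (14.6, 10.4) to (12.5, 12.0), a distance of √(2.1² + 1.6²) ≈ 2.6.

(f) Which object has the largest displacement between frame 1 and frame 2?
the orange circle

(moved 7.6; next 5.5)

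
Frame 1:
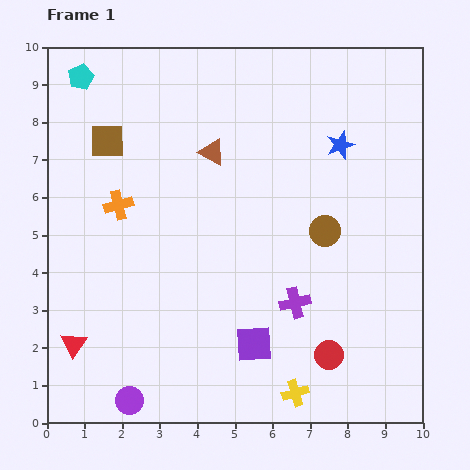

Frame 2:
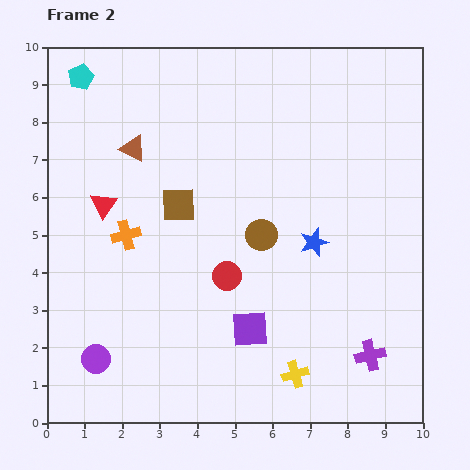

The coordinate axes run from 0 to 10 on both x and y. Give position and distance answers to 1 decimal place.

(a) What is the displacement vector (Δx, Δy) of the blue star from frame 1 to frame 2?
(-0.7, -2.6)

The blue star was at (7.8, 7.4) in frame 1 and (7.1, 4.8) in frame 2.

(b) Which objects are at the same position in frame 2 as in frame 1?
the cyan pentagon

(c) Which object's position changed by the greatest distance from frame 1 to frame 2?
the red triangle

(moved 3.8; next 3.4)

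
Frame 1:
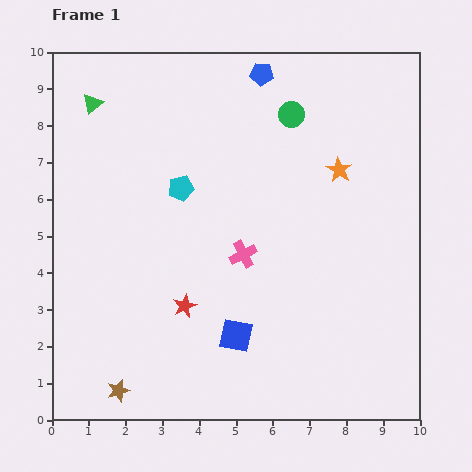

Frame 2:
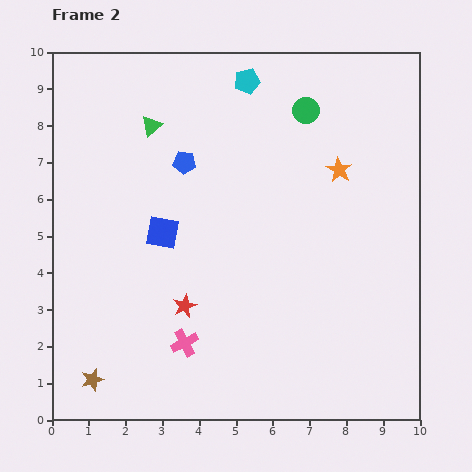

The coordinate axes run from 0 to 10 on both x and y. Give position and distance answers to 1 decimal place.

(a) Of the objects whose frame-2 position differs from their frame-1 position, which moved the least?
the green circle

(moved 0.4)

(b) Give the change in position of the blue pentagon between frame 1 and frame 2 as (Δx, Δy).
(-2.1, -2.4)

The blue pentagon was at (5.7, 9.4) in frame 1 and (3.6, 7.0) in frame 2.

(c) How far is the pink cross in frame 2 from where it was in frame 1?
2.9

The pink cross moved from (5.2, 4.5) to (3.6, 2.1), a distance of √(1.6² + 2.4²) ≈ 2.9.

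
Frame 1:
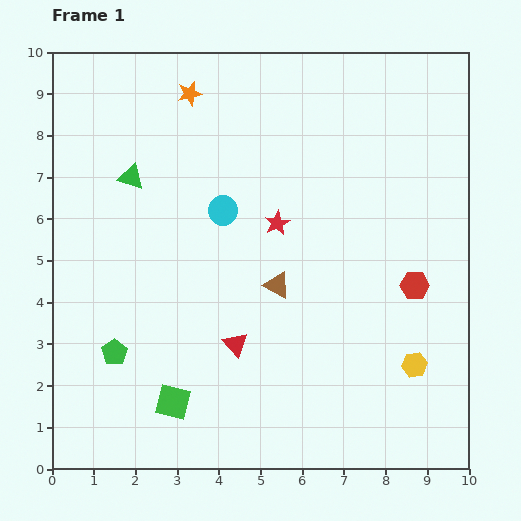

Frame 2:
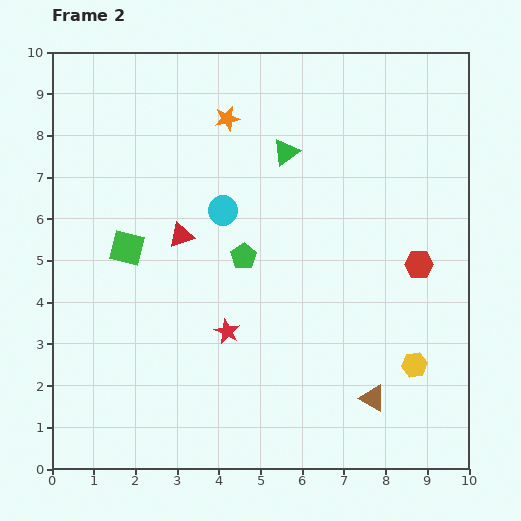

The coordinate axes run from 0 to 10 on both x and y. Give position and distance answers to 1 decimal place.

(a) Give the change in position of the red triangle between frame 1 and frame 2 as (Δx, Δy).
(-1.3, 2.6)

The red triangle was at (4.4, 3.0) in frame 1 and (3.1, 5.6) in frame 2.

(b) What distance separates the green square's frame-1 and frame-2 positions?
3.9

The green square moved from (2.9, 1.6) to (1.8, 5.3), a distance of √(1.1² + 3.7²) ≈ 3.9.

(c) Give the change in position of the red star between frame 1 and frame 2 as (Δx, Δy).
(-1.2, -2.6)

The red star was at (5.4, 5.9) in frame 1 and (4.2, 3.3) in frame 2.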